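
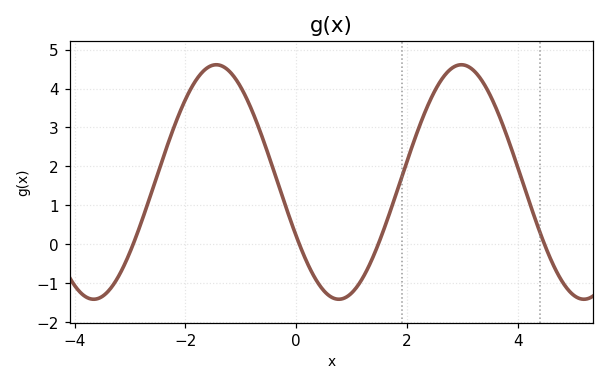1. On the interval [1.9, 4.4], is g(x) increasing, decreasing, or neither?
neither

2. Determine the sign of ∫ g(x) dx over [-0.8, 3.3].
positive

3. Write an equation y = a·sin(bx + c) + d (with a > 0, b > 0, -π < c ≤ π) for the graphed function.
y = 3.01sin(1.4x - 2.7) + 1.6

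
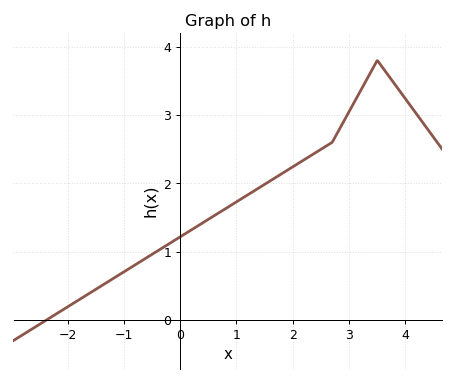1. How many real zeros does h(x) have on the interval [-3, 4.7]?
1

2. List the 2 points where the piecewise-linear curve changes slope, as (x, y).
(2.7, 2.6); (3.5, 3.8)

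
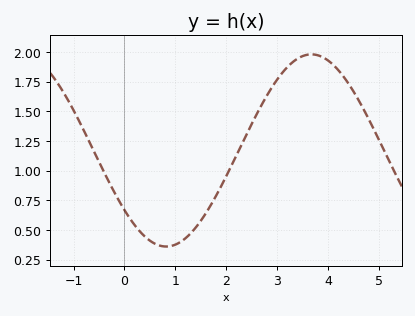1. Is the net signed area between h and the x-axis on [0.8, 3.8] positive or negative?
positive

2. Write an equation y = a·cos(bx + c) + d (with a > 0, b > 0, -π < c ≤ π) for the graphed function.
y = 0.81cos(1.1x + 2.24) + 1.17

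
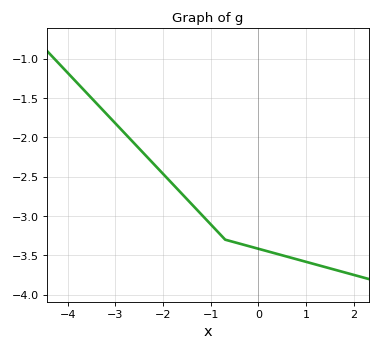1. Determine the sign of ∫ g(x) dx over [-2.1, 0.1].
negative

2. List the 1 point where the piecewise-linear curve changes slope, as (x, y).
(-0.7, -3.3)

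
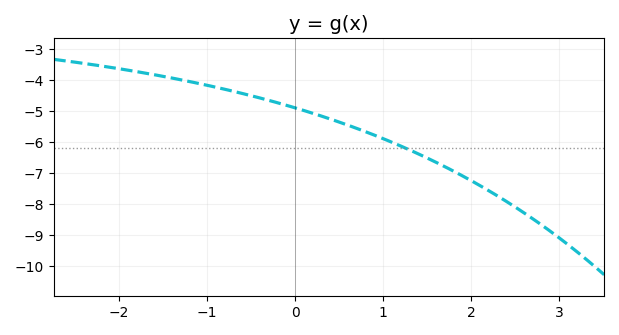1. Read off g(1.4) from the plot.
-6.4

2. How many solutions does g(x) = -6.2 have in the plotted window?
1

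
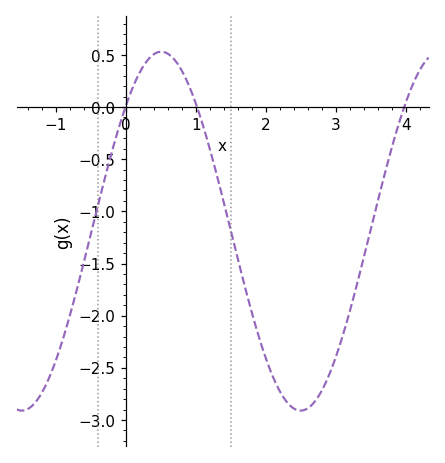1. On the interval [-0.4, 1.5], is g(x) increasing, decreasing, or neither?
neither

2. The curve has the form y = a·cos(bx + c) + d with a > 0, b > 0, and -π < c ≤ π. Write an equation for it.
y = 1.72cos(1.58x - 0.802) - 1.19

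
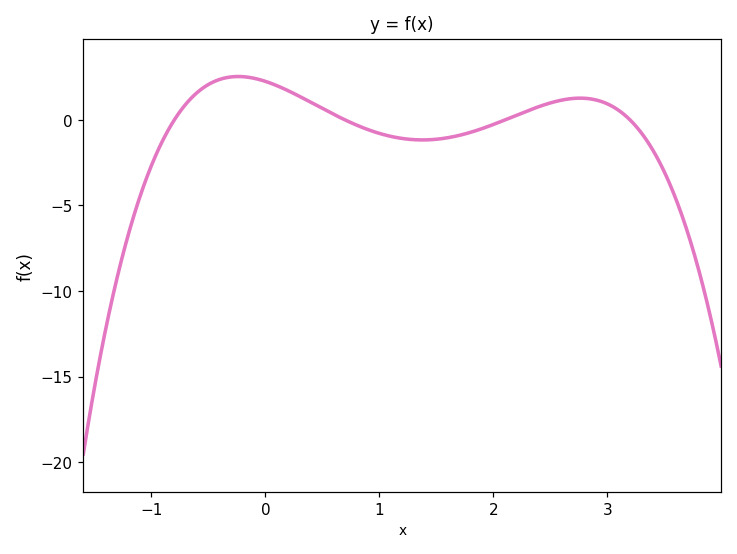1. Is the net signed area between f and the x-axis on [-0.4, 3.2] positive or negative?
positive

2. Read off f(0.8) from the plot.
-0.3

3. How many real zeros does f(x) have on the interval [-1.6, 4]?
4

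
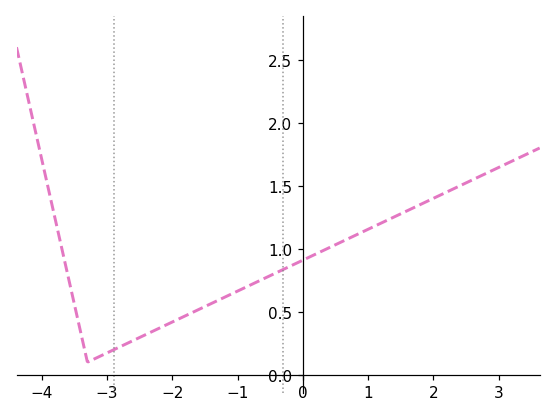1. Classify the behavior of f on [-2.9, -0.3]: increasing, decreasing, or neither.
increasing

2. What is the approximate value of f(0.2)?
0.95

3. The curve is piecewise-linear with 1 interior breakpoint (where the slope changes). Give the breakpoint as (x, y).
(-3.3, 0.1)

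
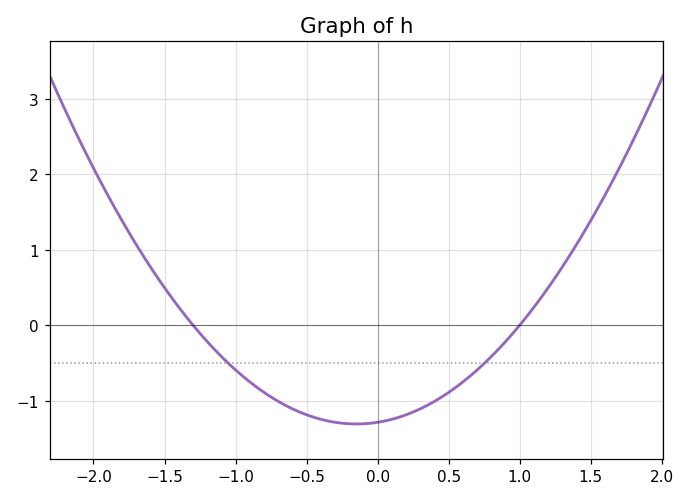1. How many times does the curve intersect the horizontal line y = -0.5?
2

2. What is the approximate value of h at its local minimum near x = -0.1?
-1.31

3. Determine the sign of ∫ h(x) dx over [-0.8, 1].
negative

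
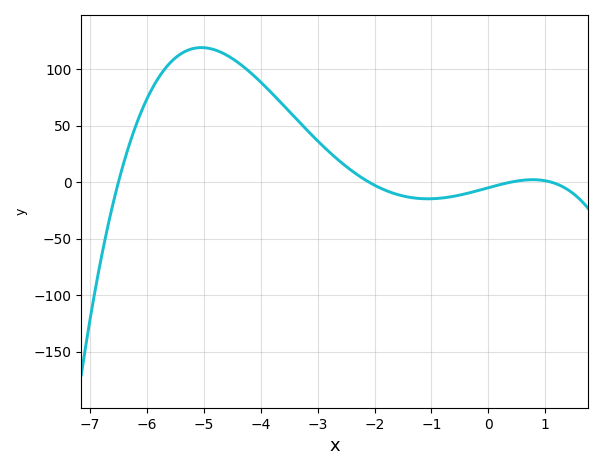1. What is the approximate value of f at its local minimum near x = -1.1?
-15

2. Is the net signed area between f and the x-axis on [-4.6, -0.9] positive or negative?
positive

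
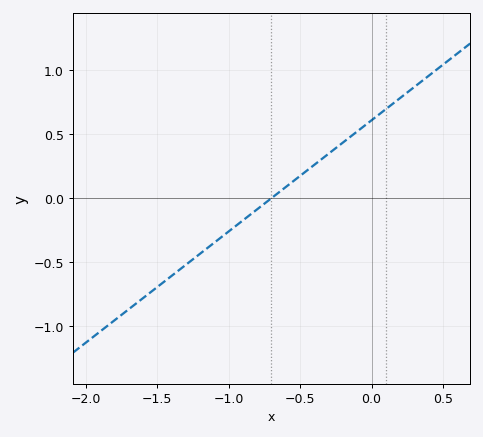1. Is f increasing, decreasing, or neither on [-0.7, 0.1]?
increasing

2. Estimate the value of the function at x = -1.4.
-0.609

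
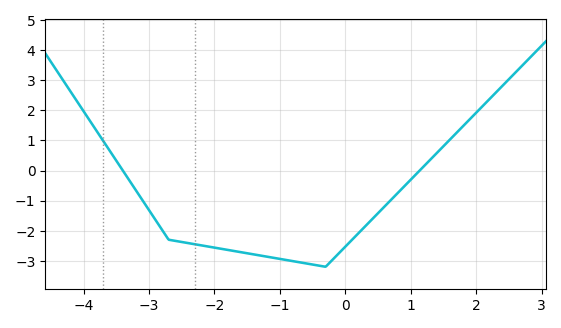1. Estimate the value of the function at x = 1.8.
1.5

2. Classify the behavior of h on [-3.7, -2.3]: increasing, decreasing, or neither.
decreasing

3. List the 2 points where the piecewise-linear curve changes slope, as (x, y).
(-2.7, -2.3); (-0.3, -3.2)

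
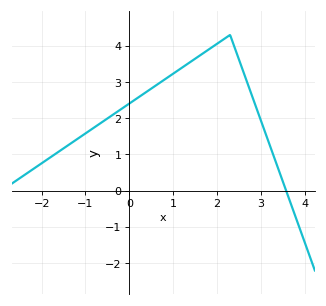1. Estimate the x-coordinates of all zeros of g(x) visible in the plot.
3.58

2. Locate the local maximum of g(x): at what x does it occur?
2.3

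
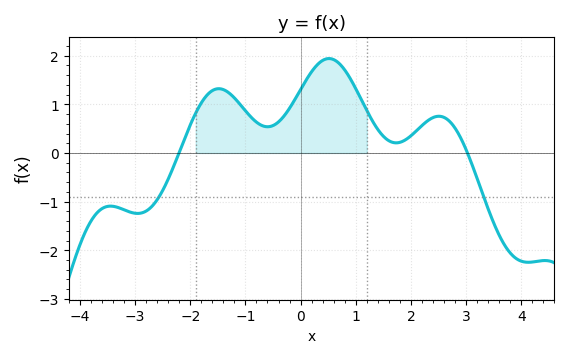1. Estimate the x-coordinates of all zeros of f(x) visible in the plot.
-2.2, 3.02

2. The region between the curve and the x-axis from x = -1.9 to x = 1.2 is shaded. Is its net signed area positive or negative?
positive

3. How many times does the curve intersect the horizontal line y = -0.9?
2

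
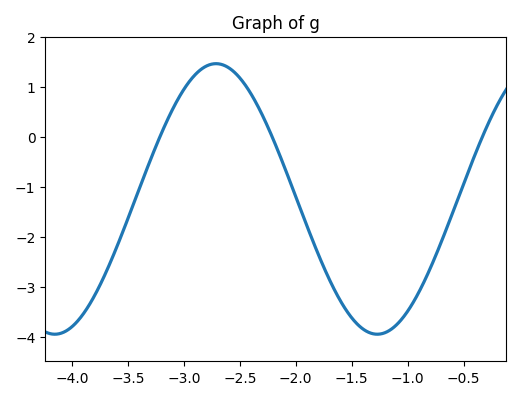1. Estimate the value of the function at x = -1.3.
-3.9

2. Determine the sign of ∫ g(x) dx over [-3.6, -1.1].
negative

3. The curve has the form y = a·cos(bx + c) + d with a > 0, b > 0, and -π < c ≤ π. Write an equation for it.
y = 2.71cos(2.2x - 0.37) - 1.24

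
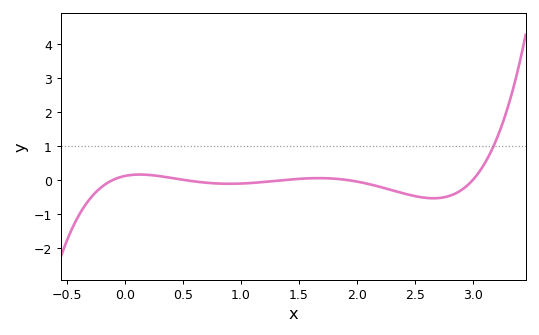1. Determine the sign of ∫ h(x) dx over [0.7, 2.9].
negative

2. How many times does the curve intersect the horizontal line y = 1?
1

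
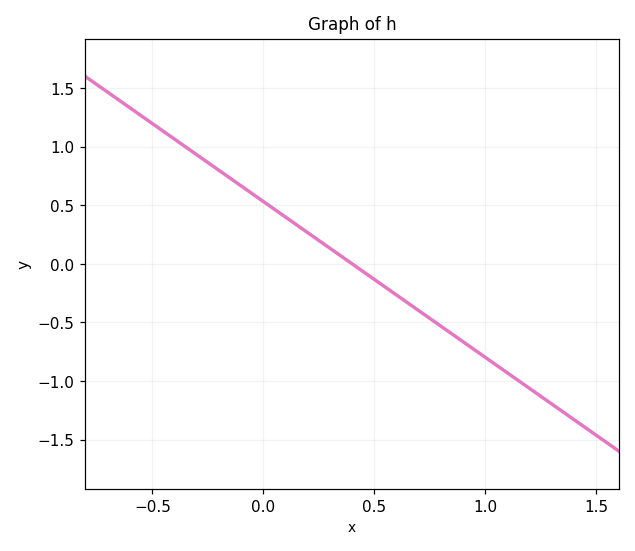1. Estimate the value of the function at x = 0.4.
0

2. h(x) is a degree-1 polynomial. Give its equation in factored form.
y = -1.33(x - 0.4)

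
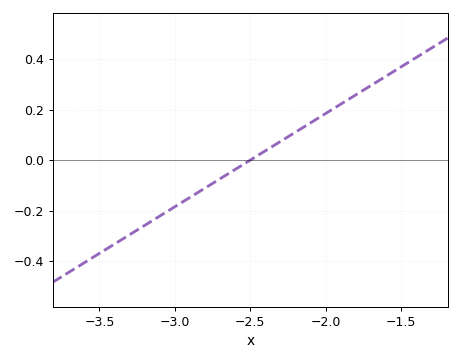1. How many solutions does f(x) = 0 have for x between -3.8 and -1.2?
1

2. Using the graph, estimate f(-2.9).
-0.14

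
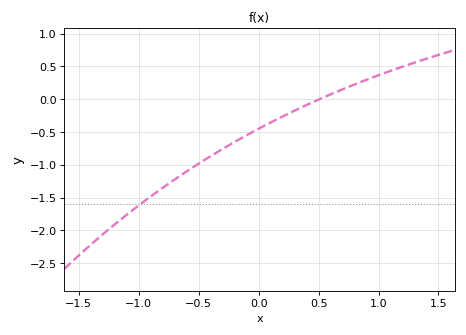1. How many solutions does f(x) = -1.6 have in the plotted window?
1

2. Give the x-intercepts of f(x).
0.506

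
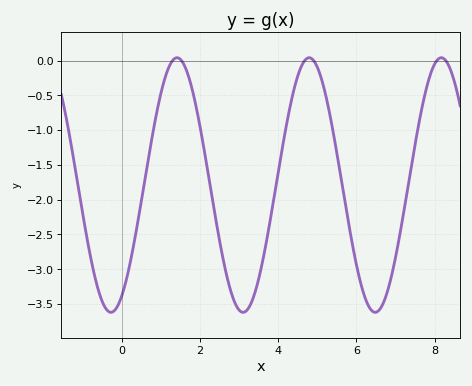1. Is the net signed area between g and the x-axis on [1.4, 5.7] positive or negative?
negative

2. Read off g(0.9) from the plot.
-0.75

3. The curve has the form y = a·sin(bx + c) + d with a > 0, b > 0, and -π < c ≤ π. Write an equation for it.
y = 1.83sin(1.9x - 1.1) - 1.79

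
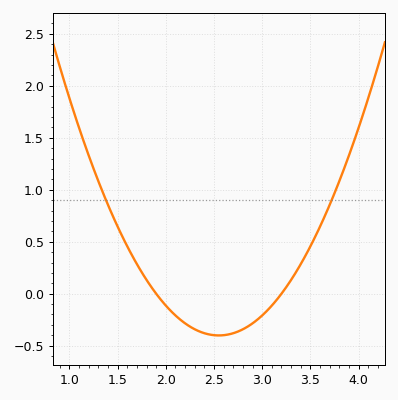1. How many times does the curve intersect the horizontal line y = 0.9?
2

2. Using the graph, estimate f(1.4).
0.85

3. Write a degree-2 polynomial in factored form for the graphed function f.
y = 0.95(x - 1.9)(x - 3.2)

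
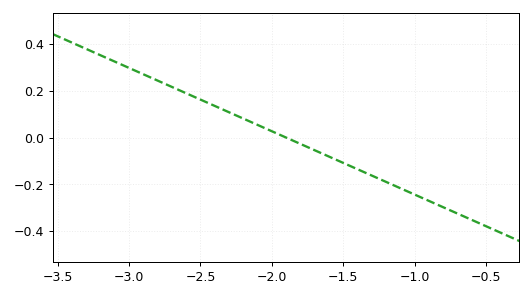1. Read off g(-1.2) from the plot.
-0.189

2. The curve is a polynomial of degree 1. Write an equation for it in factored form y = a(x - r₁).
y = -0.27(x + 1.9)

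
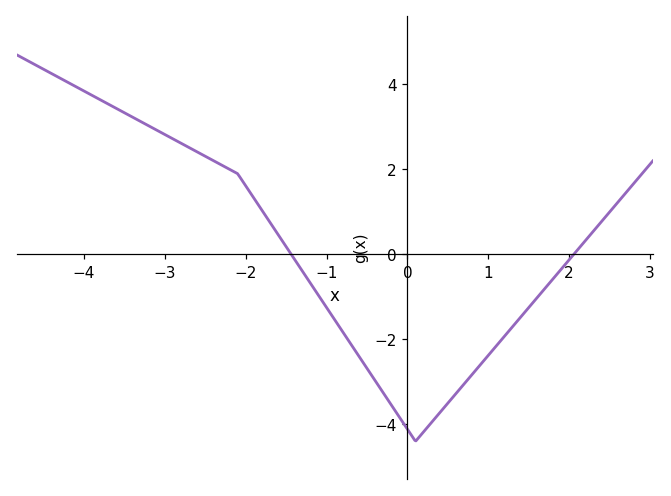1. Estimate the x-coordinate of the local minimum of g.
0.1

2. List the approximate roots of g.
-1.44, 2.06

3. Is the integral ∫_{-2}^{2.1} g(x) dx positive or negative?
negative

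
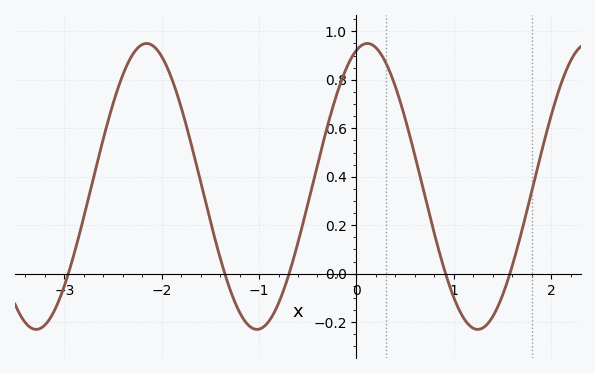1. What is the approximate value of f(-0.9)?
-0.2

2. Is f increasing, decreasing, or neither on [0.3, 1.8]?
neither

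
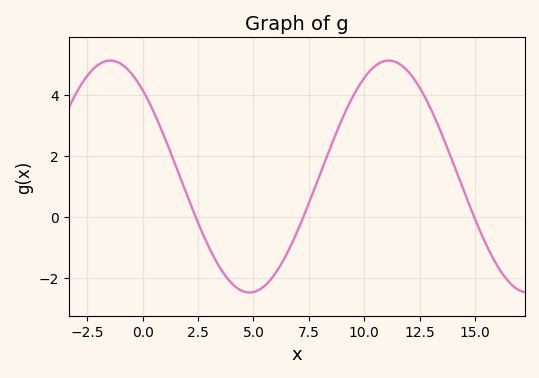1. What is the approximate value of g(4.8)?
-2.4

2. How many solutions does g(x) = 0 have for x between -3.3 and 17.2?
3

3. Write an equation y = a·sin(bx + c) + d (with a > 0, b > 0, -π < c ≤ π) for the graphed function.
y = 3.81sin(0.5x + 2.3) + 1.32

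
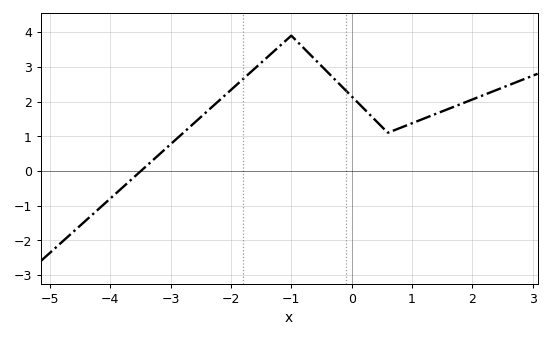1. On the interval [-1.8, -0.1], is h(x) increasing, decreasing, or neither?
neither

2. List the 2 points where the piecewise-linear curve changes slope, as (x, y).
(-1, 3.9); (0.6, 1.1)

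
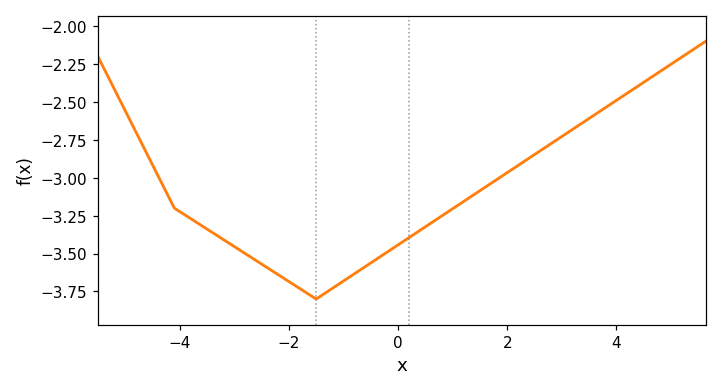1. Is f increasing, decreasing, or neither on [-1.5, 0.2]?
increasing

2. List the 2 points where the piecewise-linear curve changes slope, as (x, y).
(-4.1, -3.2); (-1.5, -3.8)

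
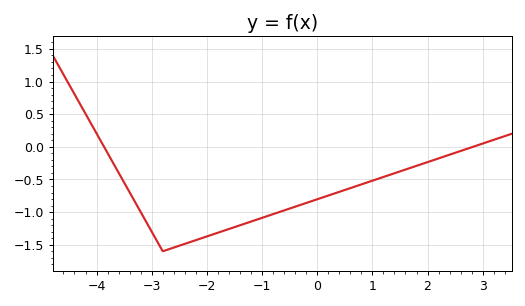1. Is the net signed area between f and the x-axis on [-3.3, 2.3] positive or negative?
negative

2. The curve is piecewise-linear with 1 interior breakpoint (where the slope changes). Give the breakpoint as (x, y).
(-2.8, -1.6)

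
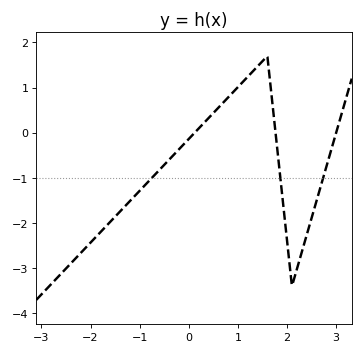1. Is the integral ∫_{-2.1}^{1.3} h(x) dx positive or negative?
negative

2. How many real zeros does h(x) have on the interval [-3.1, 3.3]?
3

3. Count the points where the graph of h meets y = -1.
3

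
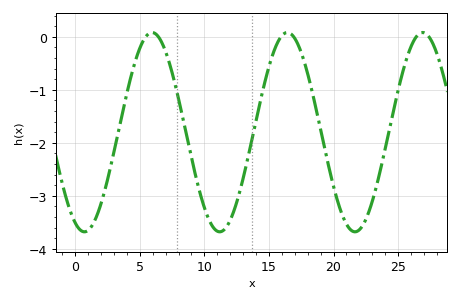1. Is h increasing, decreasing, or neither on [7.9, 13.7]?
neither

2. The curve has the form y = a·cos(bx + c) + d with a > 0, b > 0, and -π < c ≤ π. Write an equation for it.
y = 1.88cos(0.6x + 2.7) - 1.8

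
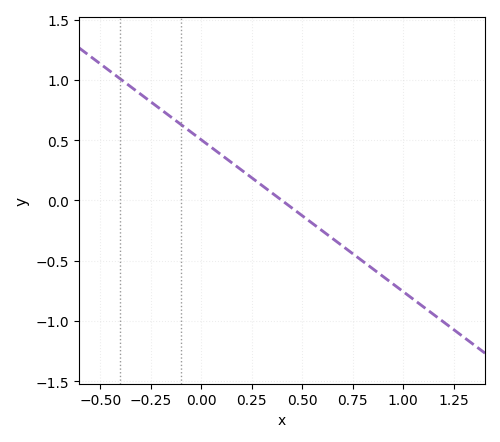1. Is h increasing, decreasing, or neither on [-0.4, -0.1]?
decreasing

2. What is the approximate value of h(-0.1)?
0.65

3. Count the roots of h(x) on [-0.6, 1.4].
1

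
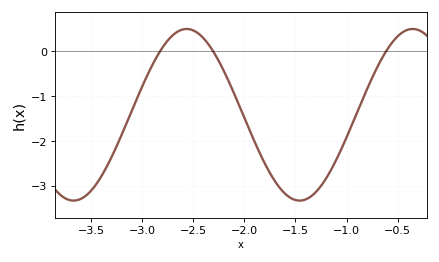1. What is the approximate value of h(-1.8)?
-2.5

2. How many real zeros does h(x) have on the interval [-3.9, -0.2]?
3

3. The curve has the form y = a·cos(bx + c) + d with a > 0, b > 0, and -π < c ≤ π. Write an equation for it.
y = 1.91cos(2.8x + 1) - 1.41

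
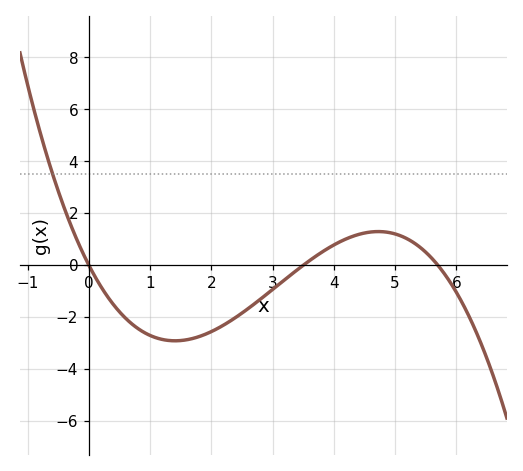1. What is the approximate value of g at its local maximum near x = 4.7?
1.3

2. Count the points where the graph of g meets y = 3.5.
1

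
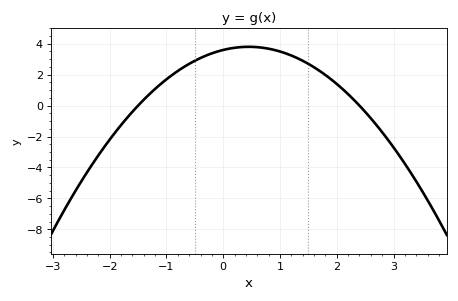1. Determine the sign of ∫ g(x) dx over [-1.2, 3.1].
positive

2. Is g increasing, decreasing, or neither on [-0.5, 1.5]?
neither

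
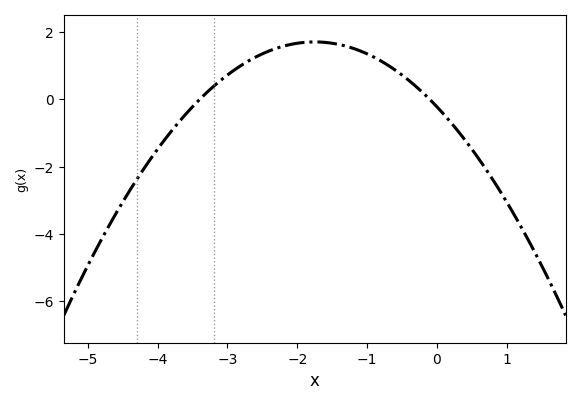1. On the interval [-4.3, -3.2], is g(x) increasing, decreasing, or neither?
increasing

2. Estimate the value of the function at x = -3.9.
-1.2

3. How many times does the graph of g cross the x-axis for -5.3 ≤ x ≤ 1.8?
2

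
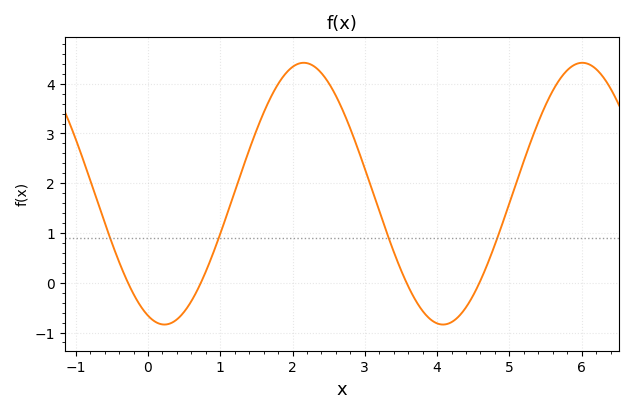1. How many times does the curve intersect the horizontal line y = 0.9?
4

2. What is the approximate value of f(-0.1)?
-0.474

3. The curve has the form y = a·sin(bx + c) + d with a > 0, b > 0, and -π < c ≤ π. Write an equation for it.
y = 2.63sin(1.63x - 1.94) + 1.79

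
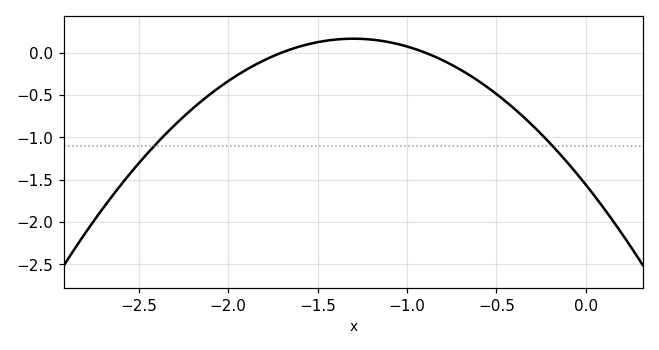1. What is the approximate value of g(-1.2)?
0.153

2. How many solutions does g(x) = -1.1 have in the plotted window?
2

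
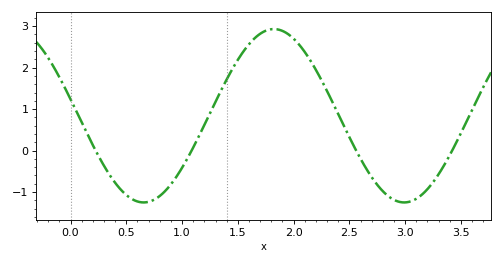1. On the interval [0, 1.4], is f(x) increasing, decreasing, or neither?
neither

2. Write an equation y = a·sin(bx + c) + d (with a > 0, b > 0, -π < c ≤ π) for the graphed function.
y = 2.09sin(2.69x + 2.95) + 0.84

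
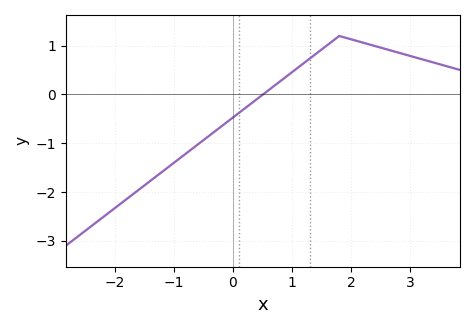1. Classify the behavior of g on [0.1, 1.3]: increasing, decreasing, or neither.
increasing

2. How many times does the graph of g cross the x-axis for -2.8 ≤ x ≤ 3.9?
1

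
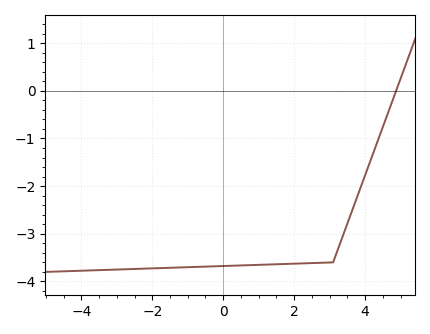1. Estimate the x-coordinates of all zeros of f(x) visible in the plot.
4.8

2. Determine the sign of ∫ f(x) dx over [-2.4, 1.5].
negative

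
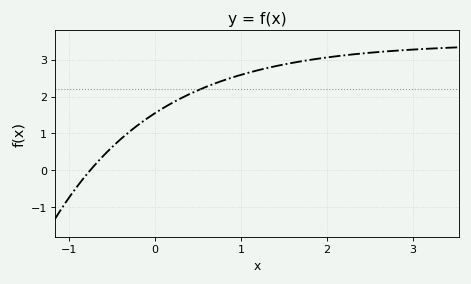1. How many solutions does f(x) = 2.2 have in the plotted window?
1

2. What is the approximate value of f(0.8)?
2.4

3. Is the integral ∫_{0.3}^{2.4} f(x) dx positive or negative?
positive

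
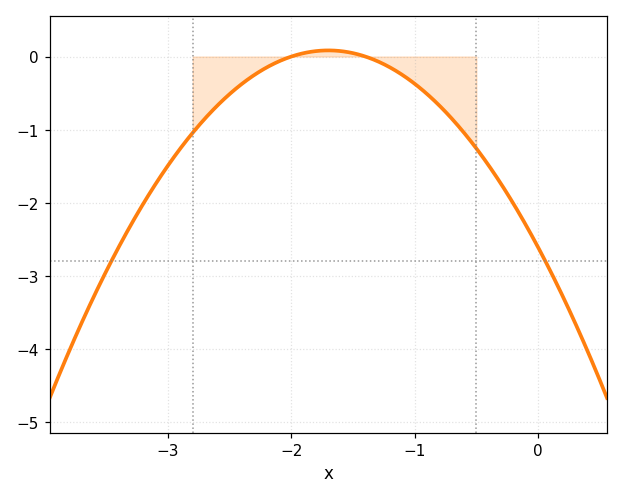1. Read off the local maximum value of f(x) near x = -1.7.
0.084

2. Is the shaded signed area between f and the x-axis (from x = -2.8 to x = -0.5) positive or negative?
negative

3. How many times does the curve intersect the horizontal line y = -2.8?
2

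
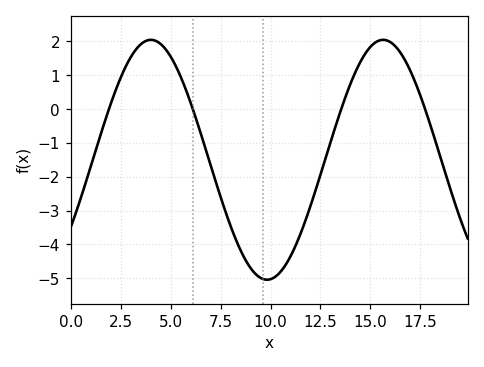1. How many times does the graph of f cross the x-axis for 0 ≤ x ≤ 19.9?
4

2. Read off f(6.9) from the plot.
-1.47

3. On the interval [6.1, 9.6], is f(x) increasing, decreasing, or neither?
decreasing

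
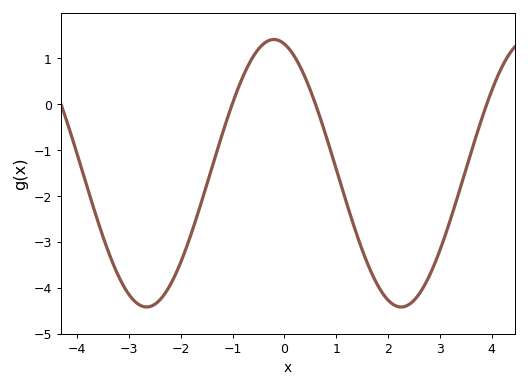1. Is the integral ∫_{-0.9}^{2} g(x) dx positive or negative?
negative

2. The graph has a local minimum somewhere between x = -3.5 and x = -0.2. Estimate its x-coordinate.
-2.66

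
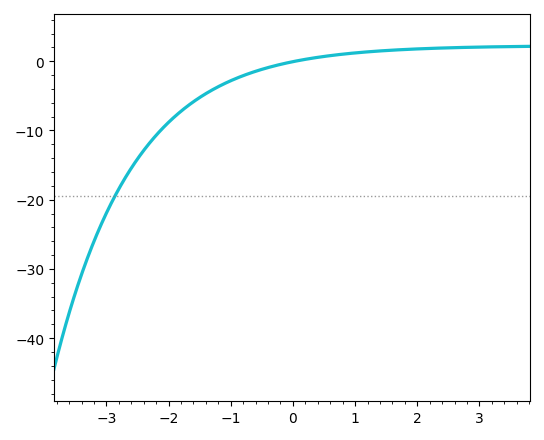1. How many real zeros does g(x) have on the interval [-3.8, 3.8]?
1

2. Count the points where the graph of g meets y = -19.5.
1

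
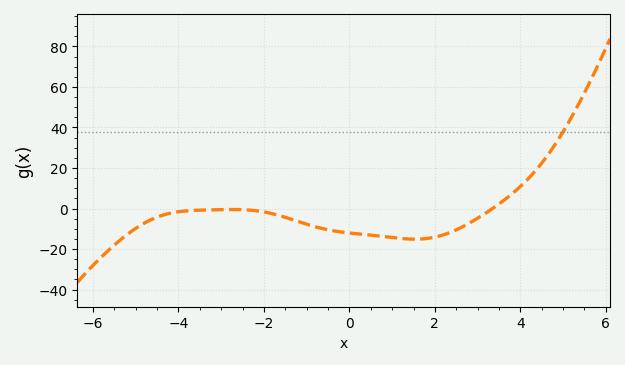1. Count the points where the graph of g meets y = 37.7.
1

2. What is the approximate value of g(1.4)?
-15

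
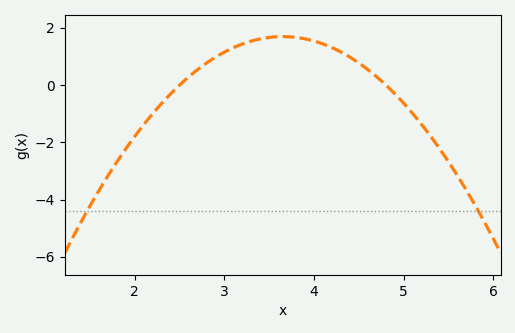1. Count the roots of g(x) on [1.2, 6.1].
2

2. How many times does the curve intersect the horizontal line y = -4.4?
2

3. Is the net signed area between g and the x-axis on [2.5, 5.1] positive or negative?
positive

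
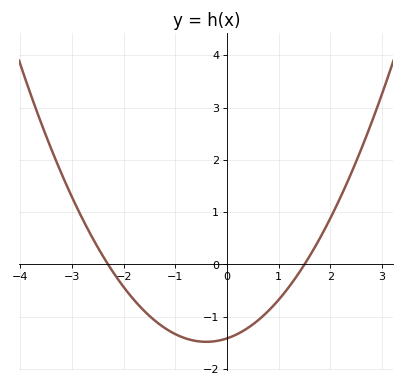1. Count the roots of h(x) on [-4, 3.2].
2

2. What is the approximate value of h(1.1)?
-0.558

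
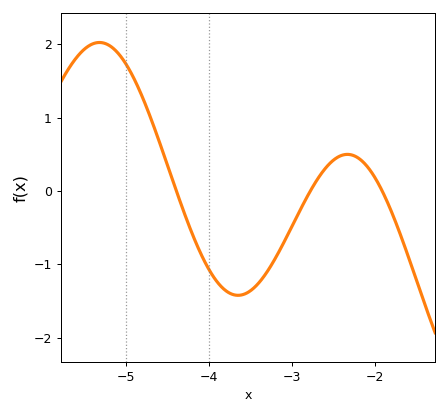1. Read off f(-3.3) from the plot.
-1.1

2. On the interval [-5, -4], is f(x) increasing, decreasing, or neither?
decreasing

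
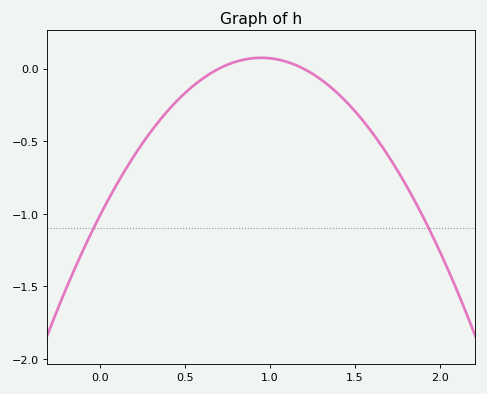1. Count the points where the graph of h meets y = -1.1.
2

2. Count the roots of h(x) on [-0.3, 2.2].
2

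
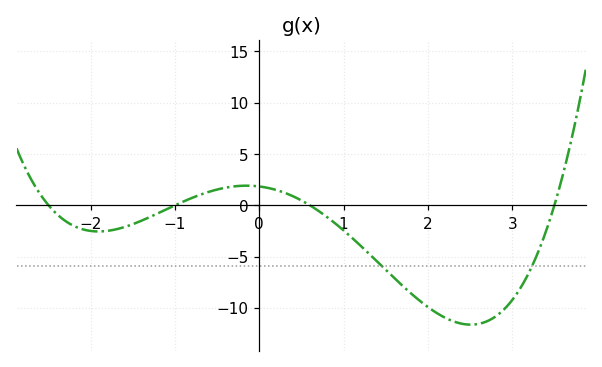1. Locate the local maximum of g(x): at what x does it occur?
-0.152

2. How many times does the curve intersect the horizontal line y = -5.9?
2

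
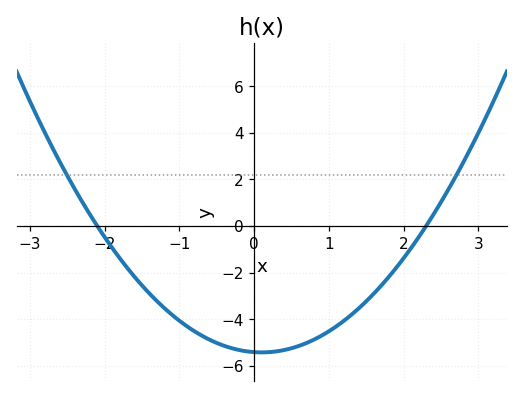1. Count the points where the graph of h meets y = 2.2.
2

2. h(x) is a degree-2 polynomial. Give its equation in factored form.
y = 1.12(x + 2.1)(x - 2.3)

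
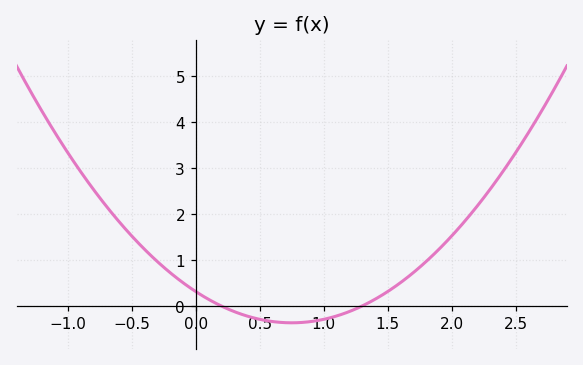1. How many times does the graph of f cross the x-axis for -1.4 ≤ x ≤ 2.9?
2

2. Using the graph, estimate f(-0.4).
1.23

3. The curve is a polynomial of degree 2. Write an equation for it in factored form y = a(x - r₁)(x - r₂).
y = 1.21(x - 0.2)(x - 1.3)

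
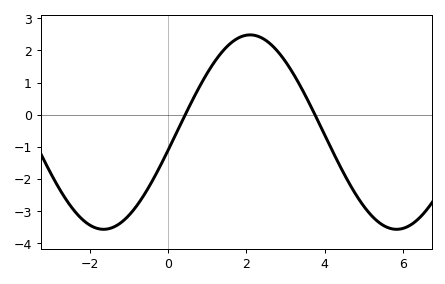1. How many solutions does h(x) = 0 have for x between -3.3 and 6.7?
2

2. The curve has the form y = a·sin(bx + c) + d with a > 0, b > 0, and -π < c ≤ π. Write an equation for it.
y = 3.02sin(0.84x - 0.19) - 0.54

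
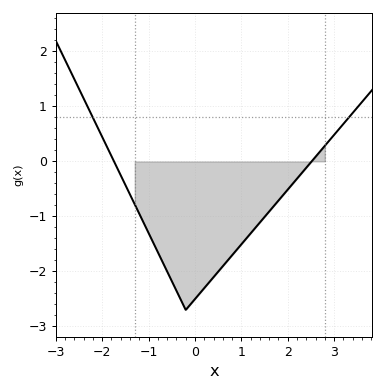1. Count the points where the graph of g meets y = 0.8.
2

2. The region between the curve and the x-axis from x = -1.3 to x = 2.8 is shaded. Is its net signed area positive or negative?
negative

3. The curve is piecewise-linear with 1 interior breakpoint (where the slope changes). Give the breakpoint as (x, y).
(-0.2, -2.7)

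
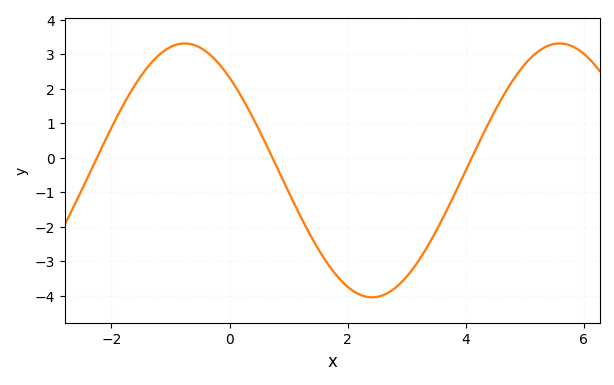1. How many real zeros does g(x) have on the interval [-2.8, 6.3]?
3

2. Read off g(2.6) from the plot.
-4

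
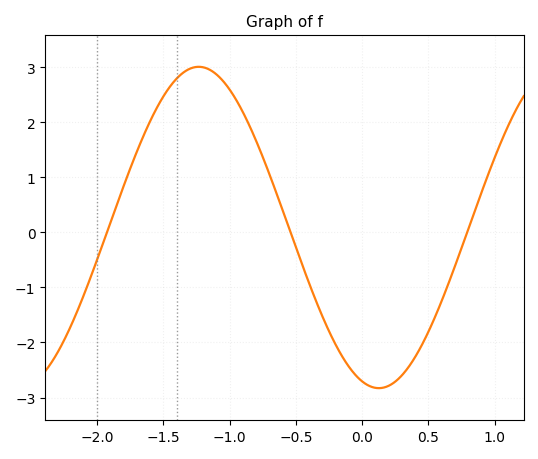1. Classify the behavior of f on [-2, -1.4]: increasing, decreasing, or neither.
increasing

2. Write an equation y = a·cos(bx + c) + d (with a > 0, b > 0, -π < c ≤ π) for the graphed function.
y = 2.92cos(2.3x + 2.8) + 0.09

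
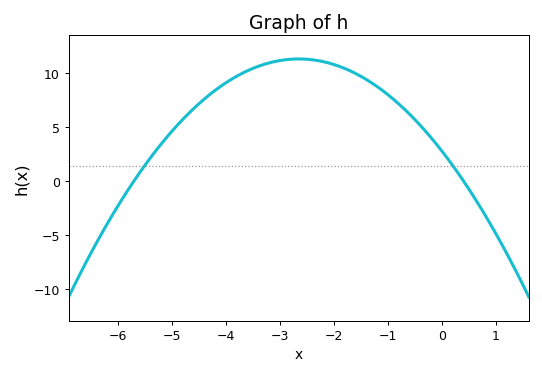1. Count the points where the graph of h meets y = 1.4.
2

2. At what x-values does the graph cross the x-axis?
-5.8, 0.4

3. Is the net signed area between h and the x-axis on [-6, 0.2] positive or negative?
positive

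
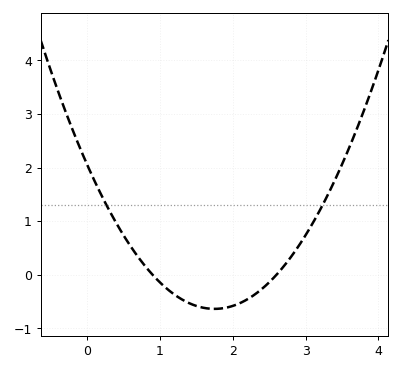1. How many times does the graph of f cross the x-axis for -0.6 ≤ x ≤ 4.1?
2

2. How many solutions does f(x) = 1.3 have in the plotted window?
2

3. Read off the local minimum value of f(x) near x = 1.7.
-0.6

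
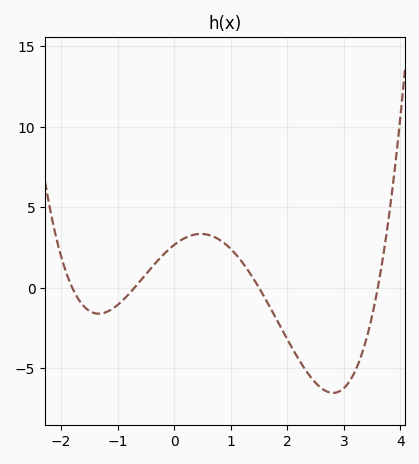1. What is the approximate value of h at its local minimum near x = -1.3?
-1.61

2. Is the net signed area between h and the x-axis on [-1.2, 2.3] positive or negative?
positive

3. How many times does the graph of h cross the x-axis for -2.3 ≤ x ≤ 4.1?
4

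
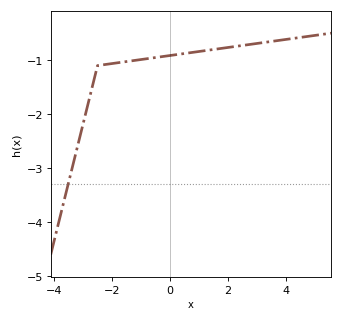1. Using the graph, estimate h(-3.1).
-2.4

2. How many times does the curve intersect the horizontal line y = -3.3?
1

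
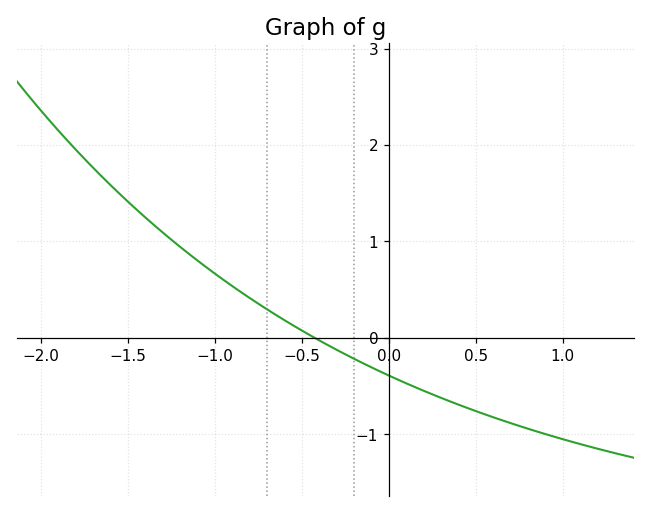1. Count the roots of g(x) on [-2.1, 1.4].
1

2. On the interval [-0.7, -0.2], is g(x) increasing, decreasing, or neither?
decreasing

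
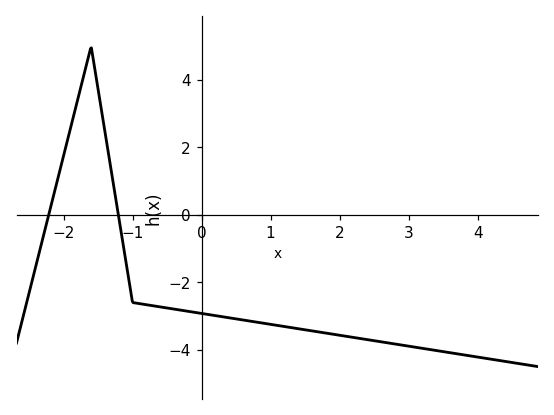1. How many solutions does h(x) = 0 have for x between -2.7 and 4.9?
2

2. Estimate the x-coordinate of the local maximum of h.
-1.6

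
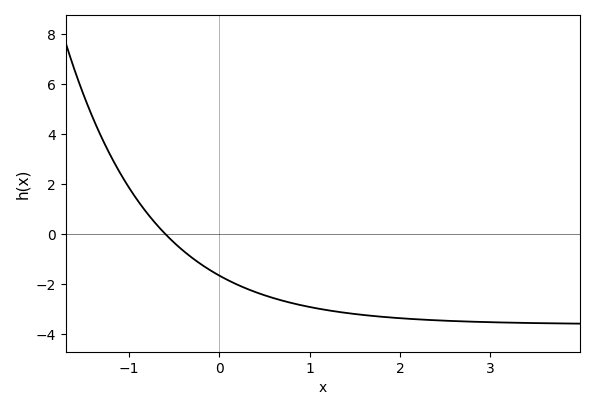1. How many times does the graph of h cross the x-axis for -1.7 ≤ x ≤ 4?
1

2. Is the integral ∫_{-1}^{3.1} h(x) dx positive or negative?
negative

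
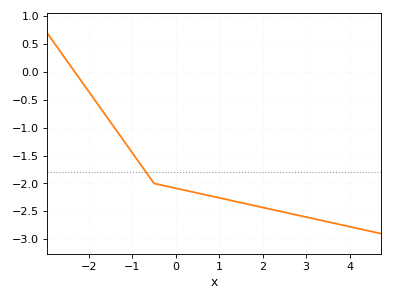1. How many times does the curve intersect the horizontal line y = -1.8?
1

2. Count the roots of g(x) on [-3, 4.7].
1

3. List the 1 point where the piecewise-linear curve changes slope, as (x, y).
(-0.5, -2)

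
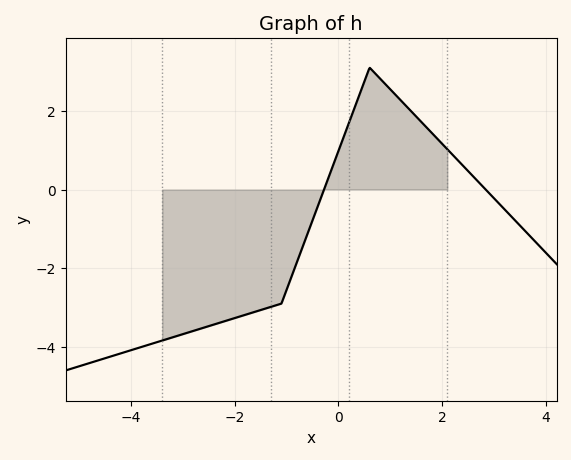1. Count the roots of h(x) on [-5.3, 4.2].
2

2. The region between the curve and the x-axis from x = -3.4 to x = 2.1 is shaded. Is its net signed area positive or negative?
negative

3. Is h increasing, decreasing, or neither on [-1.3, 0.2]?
increasing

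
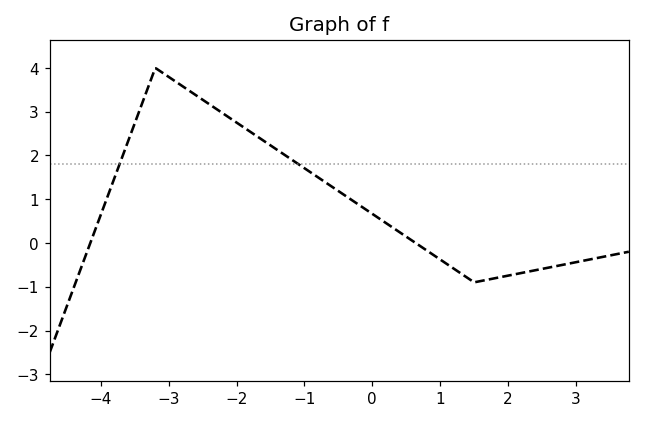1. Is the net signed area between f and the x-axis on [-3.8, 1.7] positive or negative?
positive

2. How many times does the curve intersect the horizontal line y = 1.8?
2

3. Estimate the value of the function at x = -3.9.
1.1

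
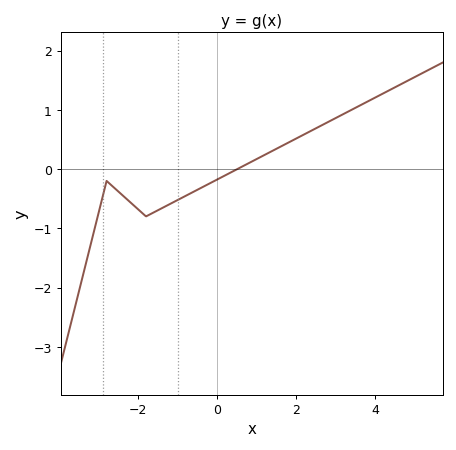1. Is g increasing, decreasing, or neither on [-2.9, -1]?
neither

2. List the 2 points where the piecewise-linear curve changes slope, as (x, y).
(-2.8, -0.2); (-1.8, -0.8)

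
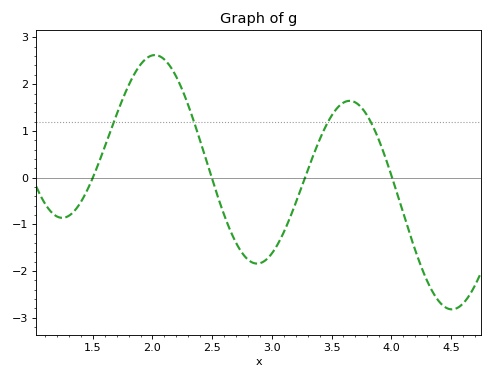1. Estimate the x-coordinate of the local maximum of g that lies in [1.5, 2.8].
2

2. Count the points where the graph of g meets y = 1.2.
4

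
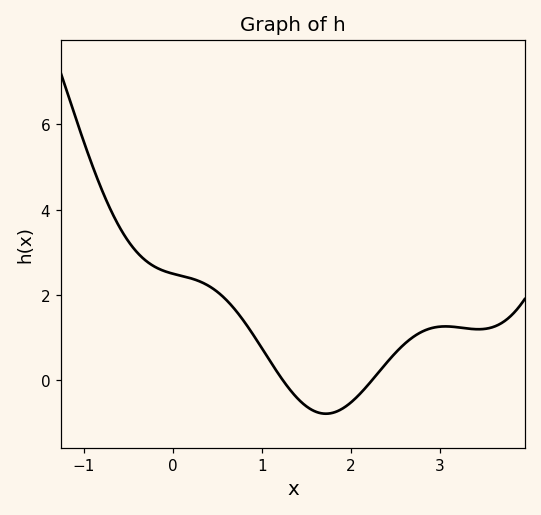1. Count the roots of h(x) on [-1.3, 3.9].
2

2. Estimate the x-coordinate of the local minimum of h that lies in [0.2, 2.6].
1.72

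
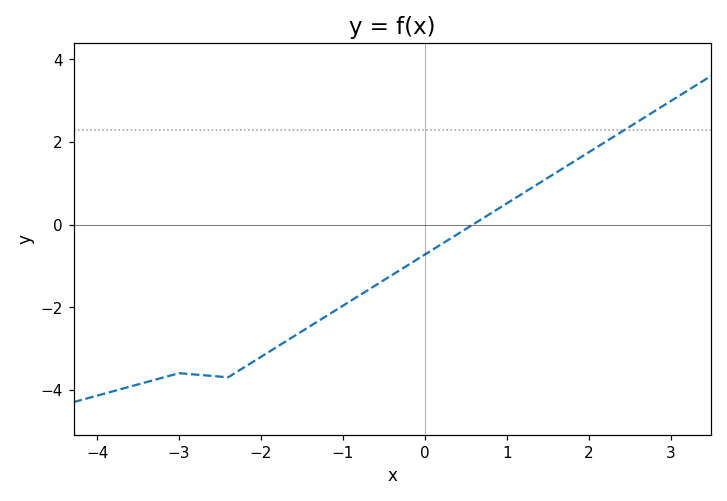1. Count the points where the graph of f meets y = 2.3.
1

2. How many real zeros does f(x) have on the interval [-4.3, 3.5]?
1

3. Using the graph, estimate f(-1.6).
-2.71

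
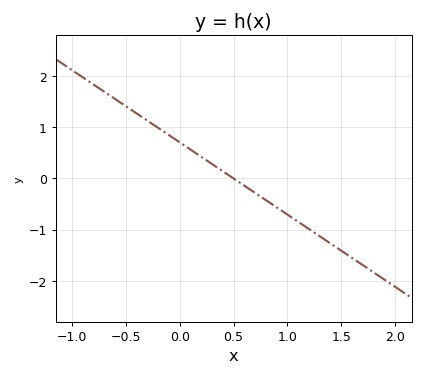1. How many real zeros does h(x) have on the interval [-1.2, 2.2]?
1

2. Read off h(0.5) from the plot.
0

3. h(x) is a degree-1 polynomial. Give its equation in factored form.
y = -1.41(x - 0.5)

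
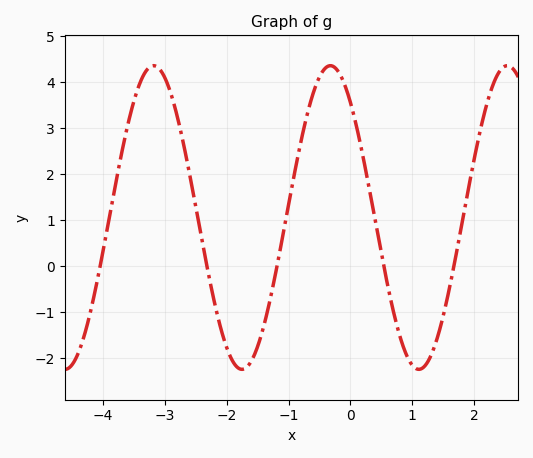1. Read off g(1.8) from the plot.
0.925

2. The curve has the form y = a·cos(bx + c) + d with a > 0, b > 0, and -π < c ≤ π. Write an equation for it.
y = 3.3cos(2.2x + 0.712) + 1.06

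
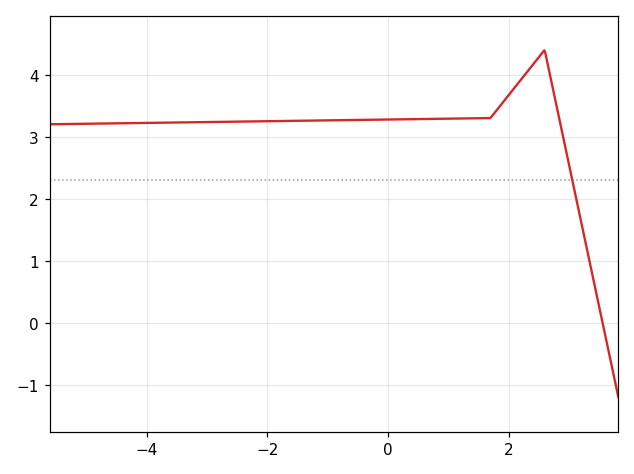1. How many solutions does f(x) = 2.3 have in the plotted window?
1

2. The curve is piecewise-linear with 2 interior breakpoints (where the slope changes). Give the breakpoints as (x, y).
(1.7, 3.3); (2.6, 4.4)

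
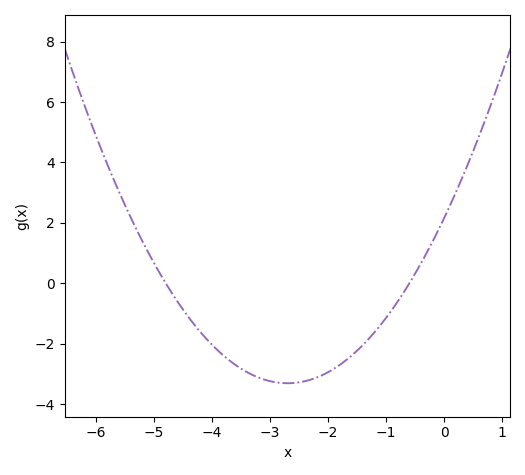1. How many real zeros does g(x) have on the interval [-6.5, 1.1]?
2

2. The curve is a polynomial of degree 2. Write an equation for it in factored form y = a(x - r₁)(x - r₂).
y = 0.75(x + 4.8)(x + 0.6)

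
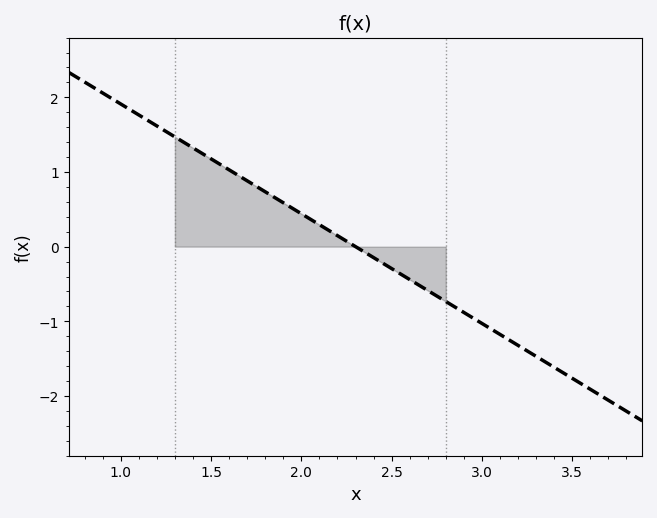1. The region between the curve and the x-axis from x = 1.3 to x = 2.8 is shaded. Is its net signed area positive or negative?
positive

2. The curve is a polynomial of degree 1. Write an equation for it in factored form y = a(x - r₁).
y = -1.47(x - 2.3)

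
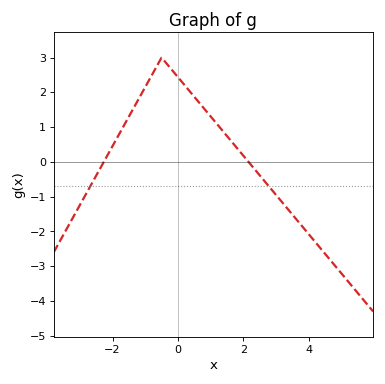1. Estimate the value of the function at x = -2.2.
0.116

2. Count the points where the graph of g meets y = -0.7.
2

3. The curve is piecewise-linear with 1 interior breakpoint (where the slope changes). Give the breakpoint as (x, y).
(-0.5, 3)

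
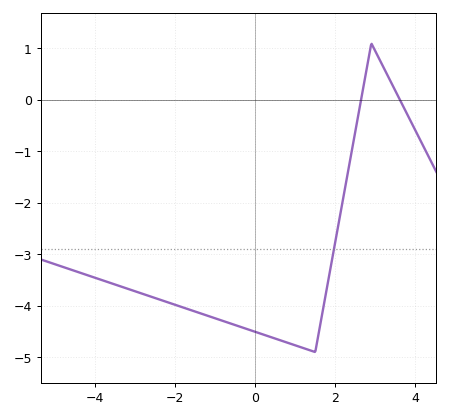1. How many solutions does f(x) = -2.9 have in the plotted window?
1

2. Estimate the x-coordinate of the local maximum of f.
2.8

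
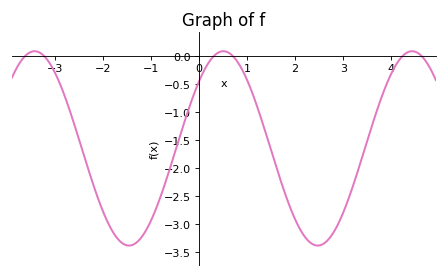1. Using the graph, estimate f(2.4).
-3.35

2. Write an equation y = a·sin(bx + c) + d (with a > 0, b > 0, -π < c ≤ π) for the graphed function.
y = 1.73sin(1.6x + 0.76) - 1.65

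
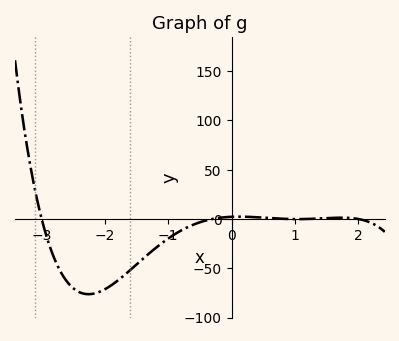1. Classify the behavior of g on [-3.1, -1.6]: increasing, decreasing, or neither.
neither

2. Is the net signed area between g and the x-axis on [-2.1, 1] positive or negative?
negative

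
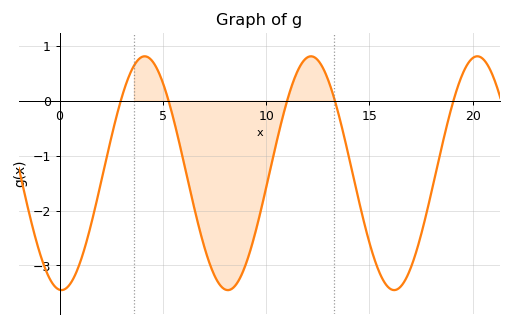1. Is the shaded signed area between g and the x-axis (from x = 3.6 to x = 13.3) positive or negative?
negative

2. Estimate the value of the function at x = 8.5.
-3.4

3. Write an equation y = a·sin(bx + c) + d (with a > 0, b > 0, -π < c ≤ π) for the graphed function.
y = 2.13sin(0.78x - 1.6) - 1.32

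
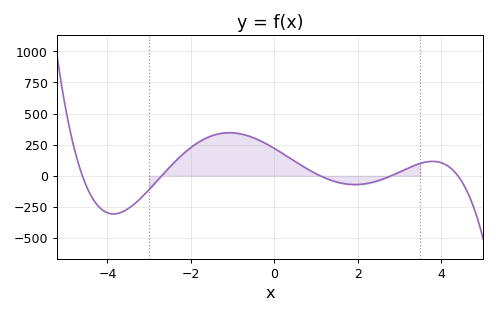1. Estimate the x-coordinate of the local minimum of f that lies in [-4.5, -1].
-3.85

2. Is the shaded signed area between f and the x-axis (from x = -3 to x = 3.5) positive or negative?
positive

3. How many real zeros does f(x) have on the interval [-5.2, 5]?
5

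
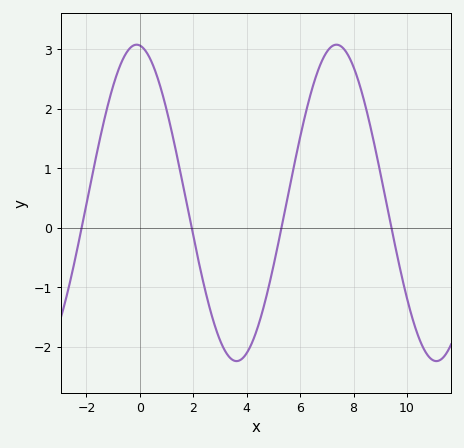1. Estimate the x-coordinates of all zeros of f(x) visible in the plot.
-2.18, 1.94, 5.3, 9.42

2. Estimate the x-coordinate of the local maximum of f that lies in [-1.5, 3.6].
-0.121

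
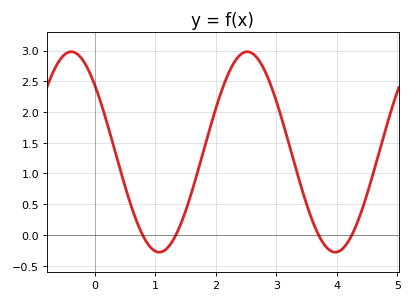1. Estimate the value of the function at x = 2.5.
2.98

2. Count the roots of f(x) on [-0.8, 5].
4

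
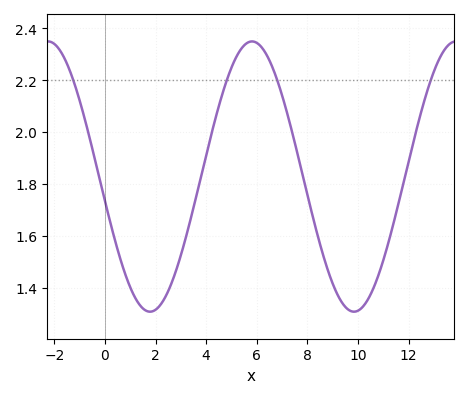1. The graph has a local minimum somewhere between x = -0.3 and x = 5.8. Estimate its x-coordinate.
1.8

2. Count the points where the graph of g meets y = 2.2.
4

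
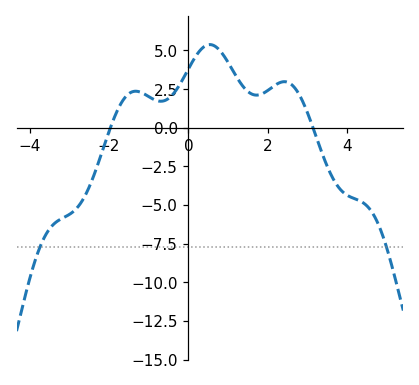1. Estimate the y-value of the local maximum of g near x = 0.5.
5.37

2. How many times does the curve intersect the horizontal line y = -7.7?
2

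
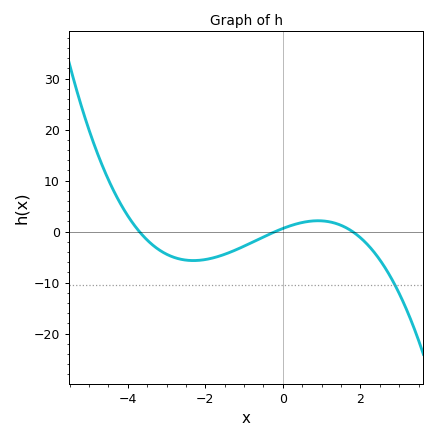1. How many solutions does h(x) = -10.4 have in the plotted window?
1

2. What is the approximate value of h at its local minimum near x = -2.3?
-5.67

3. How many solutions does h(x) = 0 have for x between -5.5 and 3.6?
3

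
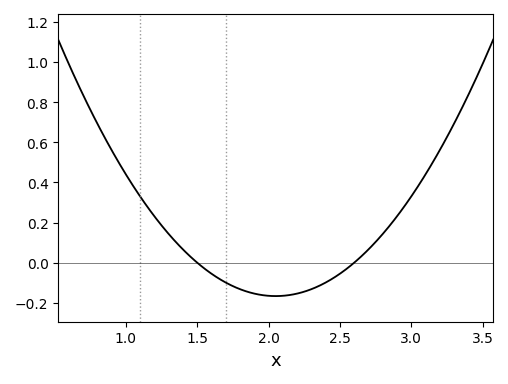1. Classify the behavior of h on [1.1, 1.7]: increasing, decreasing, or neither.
decreasing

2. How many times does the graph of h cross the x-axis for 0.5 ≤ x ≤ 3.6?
2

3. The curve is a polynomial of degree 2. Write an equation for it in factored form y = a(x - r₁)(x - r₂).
y = 0.55(x - 1.5)(x - 2.6)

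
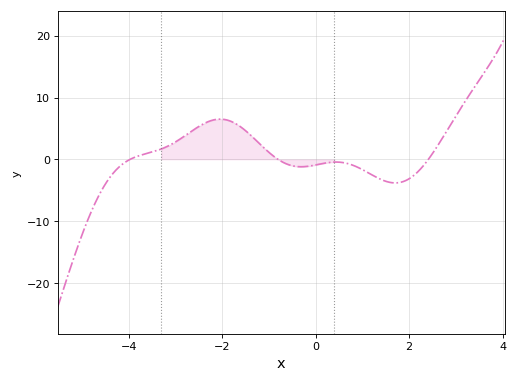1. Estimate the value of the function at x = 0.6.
-0.55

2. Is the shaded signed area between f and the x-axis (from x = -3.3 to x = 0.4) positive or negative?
positive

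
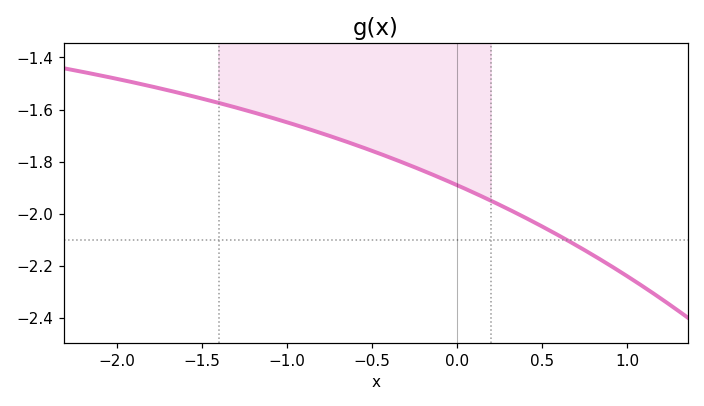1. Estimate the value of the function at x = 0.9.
-2.2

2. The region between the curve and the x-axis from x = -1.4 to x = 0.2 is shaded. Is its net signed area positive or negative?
negative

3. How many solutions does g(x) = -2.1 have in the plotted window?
1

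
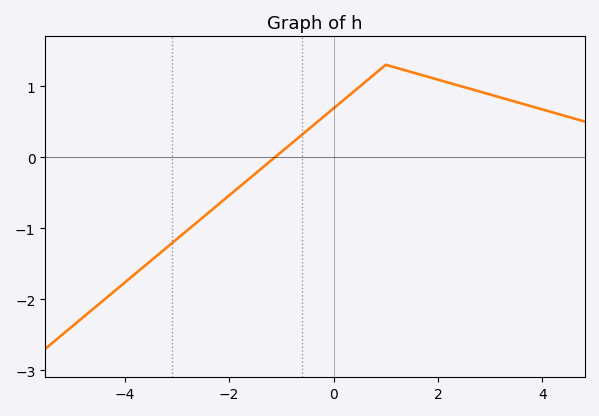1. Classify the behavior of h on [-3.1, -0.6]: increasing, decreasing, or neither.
increasing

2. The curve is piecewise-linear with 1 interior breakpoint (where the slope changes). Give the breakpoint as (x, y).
(1, 1.3)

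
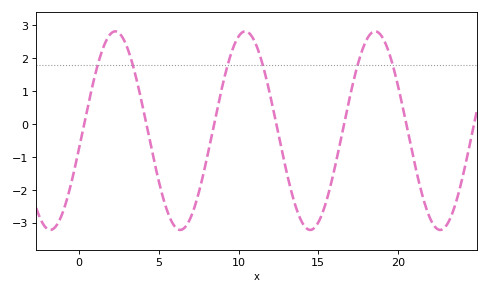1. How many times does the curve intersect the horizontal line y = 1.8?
6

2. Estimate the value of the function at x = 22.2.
-3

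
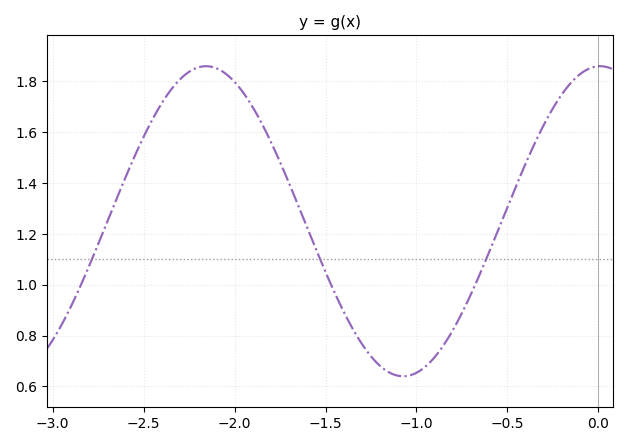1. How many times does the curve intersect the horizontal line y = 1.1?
3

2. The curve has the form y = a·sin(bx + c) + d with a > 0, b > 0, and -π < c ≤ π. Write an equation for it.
y = 0.61sin(2.9x + 1.54) + 1.25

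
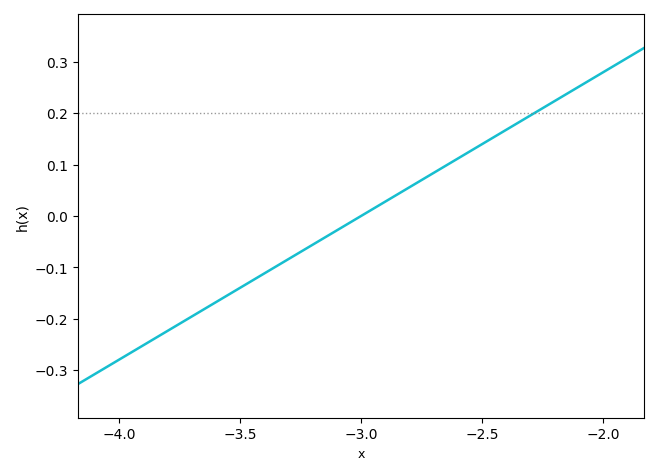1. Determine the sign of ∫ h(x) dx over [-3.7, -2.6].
negative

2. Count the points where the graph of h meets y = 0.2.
1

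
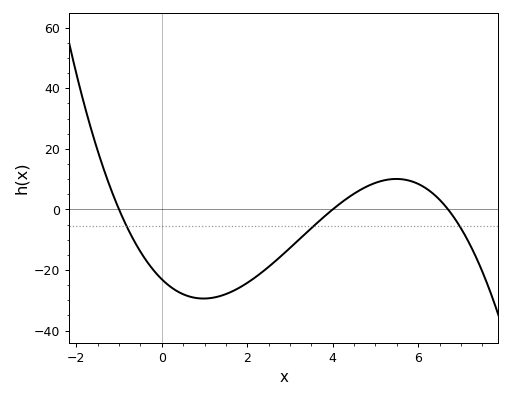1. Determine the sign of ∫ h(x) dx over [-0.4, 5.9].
negative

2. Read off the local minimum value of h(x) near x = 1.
-29.4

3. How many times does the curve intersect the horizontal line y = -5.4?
3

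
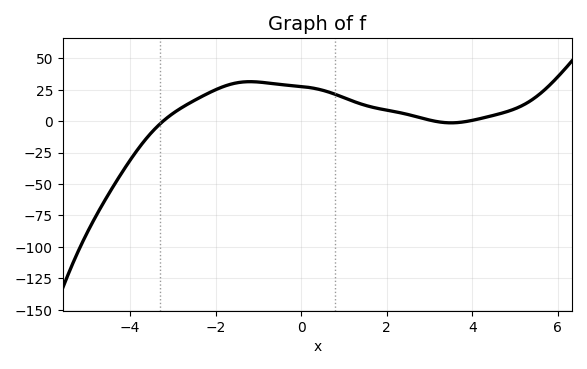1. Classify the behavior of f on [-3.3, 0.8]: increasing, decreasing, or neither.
neither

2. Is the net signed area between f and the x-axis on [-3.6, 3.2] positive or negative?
positive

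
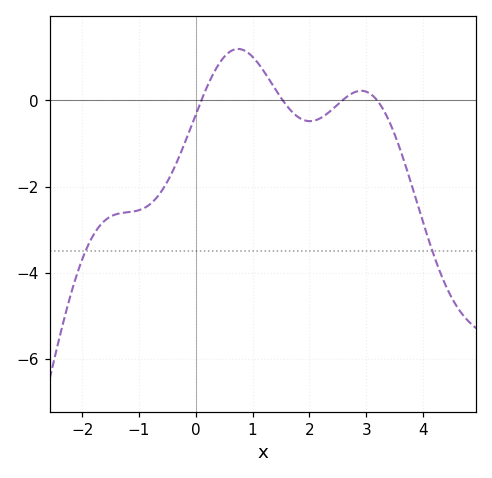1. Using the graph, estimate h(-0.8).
-2.4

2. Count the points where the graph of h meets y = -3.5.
2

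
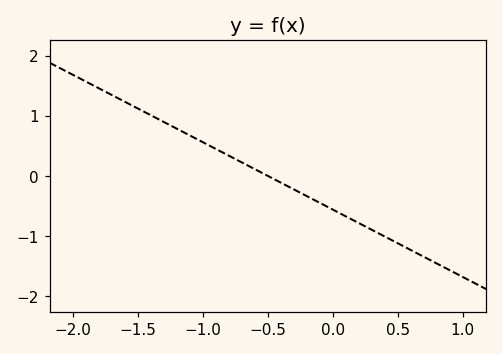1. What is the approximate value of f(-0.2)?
-0.336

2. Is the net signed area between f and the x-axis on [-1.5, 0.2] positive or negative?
positive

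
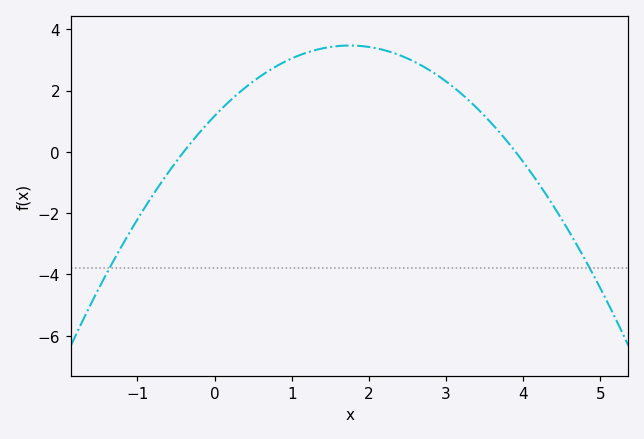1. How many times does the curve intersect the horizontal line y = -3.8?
2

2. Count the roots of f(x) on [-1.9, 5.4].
2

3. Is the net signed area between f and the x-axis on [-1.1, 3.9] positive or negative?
positive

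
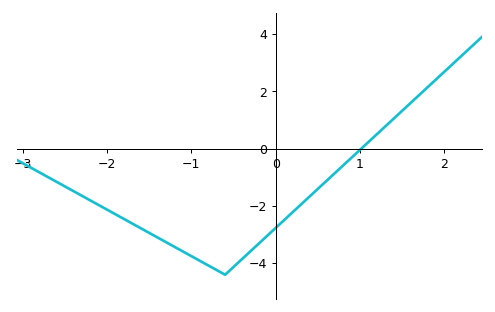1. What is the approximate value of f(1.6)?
1.6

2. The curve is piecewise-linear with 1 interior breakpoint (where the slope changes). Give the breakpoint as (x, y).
(-0.6, -4.4)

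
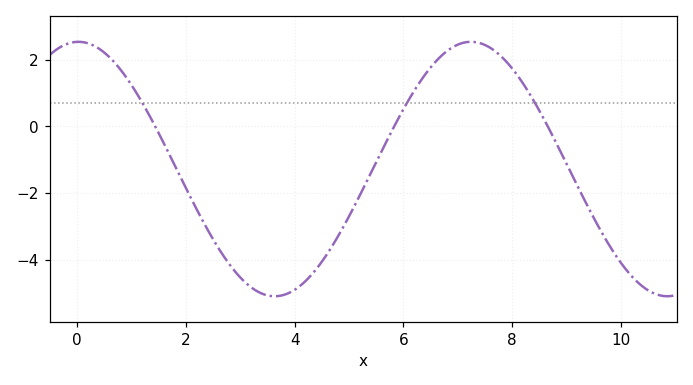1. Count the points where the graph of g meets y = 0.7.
3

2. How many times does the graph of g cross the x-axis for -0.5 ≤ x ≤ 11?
3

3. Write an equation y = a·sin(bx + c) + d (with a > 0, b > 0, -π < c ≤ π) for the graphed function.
y = 3.82sin(0.87x + 1.55) - 1.28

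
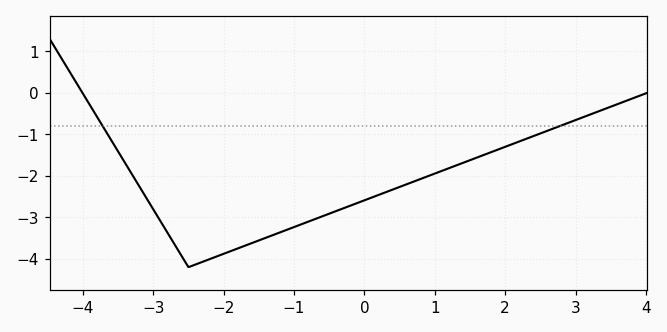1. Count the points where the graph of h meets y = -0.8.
2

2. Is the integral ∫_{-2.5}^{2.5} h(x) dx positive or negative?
negative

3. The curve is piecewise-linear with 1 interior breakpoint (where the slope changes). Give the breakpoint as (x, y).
(-2.5, -4.2)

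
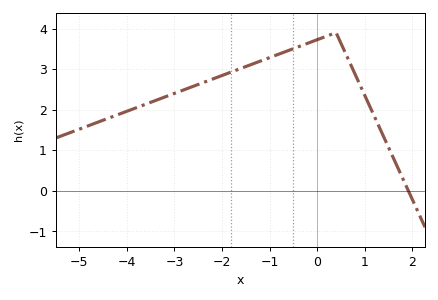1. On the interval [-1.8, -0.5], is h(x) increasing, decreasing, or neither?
increasing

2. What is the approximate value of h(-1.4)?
3.1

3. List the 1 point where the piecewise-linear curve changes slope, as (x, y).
(0.4, 3.9)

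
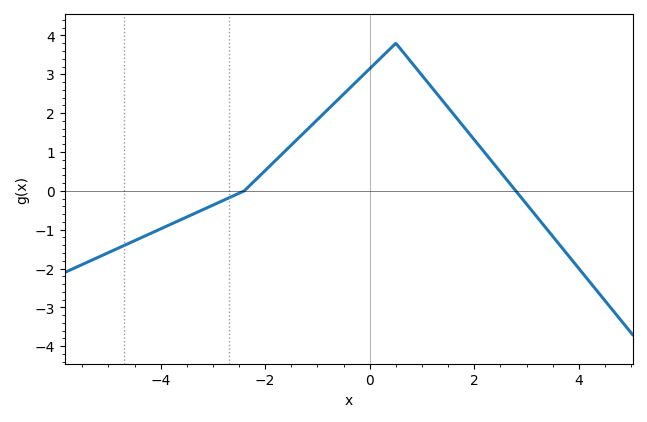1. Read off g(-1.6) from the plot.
1.05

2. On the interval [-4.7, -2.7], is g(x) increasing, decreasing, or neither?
increasing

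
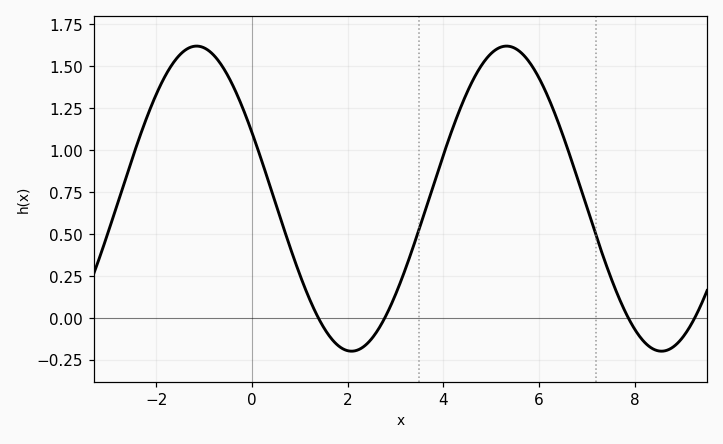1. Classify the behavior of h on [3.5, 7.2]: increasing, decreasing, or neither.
neither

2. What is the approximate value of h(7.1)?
0.571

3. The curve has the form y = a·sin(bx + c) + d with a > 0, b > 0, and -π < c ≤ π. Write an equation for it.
y = 0.91sin(0.97x + 2.69) + 0.71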